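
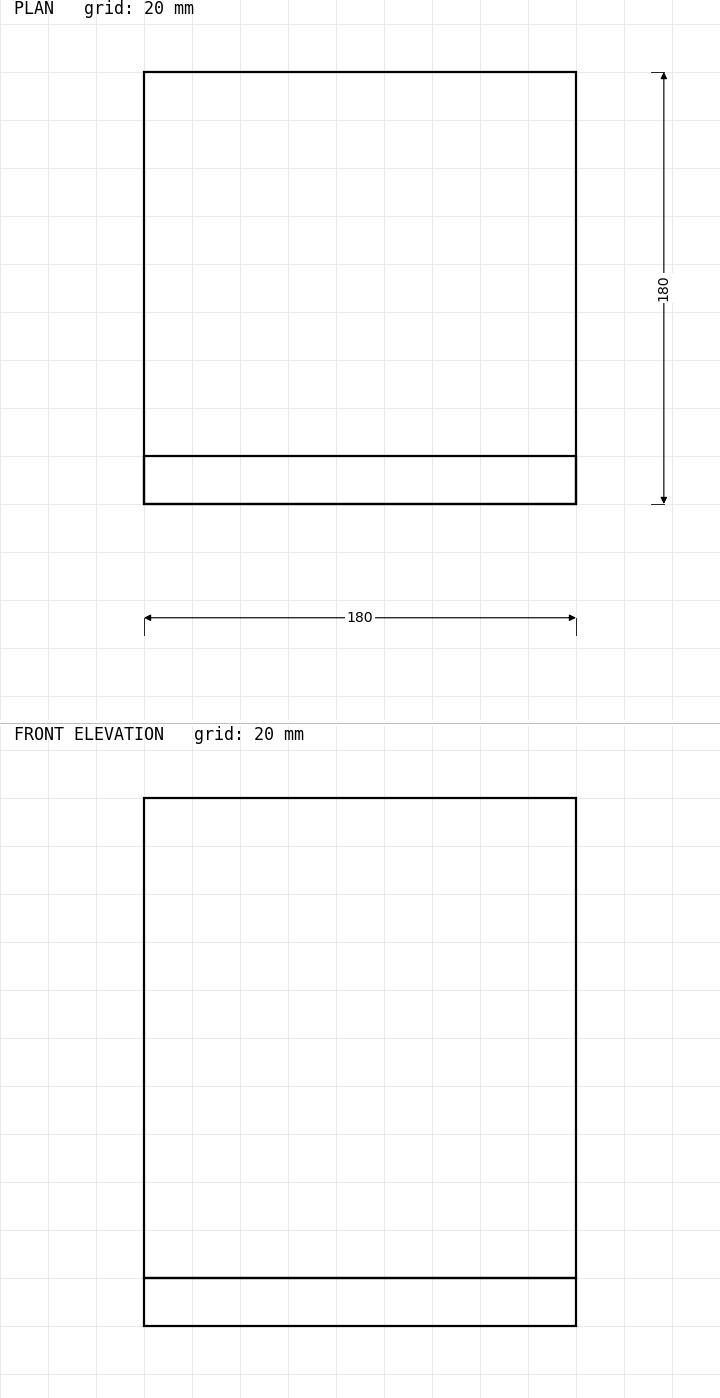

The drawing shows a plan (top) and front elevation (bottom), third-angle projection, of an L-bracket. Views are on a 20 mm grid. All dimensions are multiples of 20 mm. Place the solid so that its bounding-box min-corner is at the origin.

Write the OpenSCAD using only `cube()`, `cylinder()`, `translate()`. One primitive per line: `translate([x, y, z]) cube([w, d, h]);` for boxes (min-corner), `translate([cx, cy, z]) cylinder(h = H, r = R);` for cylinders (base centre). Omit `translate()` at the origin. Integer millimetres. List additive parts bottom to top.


cube([180, 180, 20]);
translate([0, 0, 20]) cube([180, 20, 200]);


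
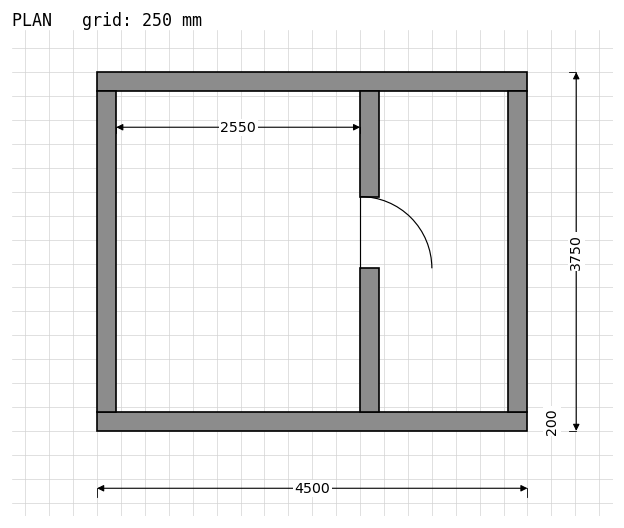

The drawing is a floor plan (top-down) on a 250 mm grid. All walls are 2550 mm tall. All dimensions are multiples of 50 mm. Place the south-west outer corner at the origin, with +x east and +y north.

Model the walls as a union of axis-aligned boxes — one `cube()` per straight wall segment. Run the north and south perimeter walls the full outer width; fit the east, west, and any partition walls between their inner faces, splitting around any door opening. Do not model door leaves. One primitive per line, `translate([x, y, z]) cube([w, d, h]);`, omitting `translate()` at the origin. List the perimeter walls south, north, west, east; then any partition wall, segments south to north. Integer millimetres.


cube([4500, 200, 2550]);
translate([0, 3550, 0]) cube([4500, 200, 2550]);
translate([0, 200, 0]) cube([200, 3350, 2550]);
translate([4300, 200, 0]) cube([200, 3350, 2550]);
translate([2750, 200, 0]) cube([200, 1500, 2550]);
translate([2750, 2450, 0]) cube([200, 1100, 2550]);


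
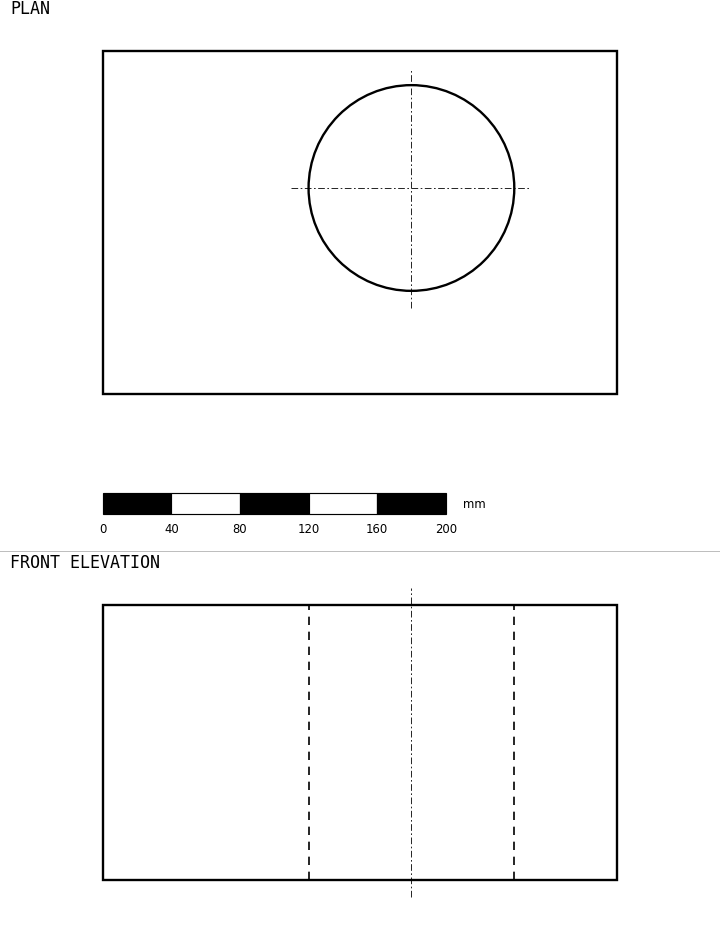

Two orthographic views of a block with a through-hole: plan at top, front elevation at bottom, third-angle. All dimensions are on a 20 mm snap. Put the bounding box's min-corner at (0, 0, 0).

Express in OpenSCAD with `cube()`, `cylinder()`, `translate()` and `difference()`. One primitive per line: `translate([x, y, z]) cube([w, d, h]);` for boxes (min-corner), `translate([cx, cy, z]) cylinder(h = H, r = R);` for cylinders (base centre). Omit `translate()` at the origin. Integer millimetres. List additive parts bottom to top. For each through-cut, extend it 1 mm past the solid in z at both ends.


difference() {
  cube([300, 200, 160]);
  translate([180, 120, -1]) cylinder(h = 162, r = 60);
}


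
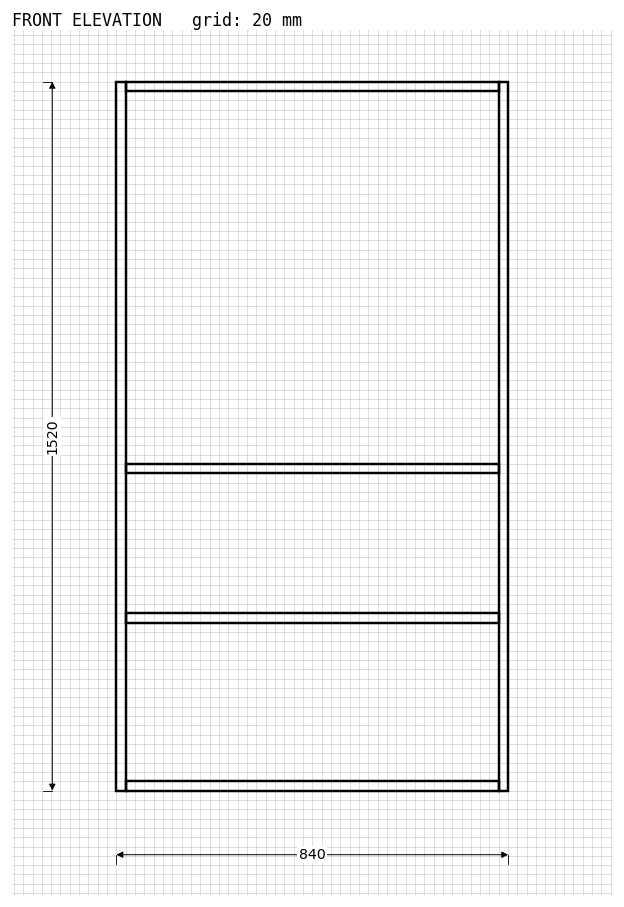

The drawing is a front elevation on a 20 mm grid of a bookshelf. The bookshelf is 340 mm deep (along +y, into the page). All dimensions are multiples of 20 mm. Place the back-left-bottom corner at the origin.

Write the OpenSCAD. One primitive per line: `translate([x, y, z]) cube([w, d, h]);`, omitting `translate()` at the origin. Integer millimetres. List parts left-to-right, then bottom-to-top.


cube([20, 340, 1520]);
translate([20, 0, 0]) cube([800, 340, 20]);
translate([20, 0, 360]) cube([800, 340, 20]);
translate([20, 0, 680]) cube([800, 340, 20]);
translate([20, 0, 1500]) cube([800, 340, 20]);
translate([820, 0, 0]) cube([20, 340, 1520]);


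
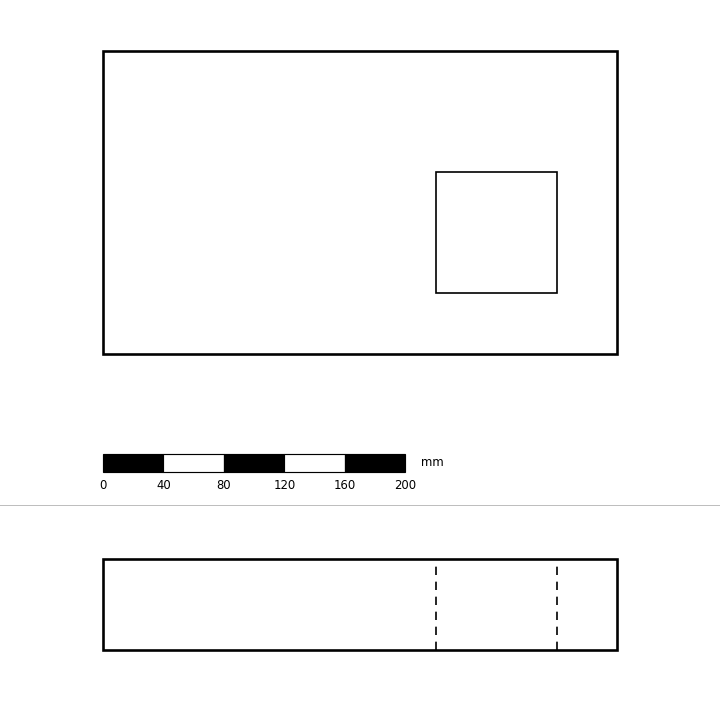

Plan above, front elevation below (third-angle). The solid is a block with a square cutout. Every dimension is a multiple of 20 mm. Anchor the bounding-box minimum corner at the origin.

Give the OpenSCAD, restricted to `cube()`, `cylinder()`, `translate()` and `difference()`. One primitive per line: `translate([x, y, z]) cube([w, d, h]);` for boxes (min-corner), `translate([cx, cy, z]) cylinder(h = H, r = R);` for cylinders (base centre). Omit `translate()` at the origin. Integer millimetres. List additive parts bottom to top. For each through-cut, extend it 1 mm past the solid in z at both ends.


difference() {
  cube([340, 200, 60]);
  translate([220, 40, -1]) cube([80, 80, 62]);
}


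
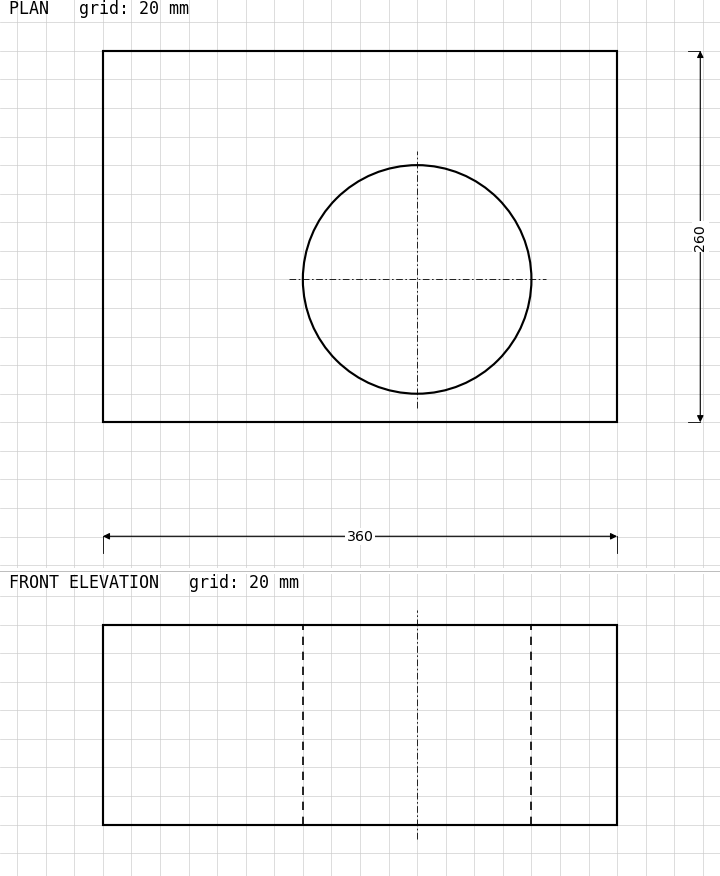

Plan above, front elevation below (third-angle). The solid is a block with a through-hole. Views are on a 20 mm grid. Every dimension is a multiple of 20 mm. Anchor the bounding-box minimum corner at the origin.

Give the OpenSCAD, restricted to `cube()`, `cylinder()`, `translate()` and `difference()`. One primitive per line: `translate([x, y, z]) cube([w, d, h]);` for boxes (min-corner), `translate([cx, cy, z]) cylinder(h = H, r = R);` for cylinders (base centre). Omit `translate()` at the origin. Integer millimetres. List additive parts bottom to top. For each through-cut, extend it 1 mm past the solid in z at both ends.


difference() {
  cube([360, 260, 140]);
  translate([220, 100, -1]) cylinder(h = 142, r = 80);
}


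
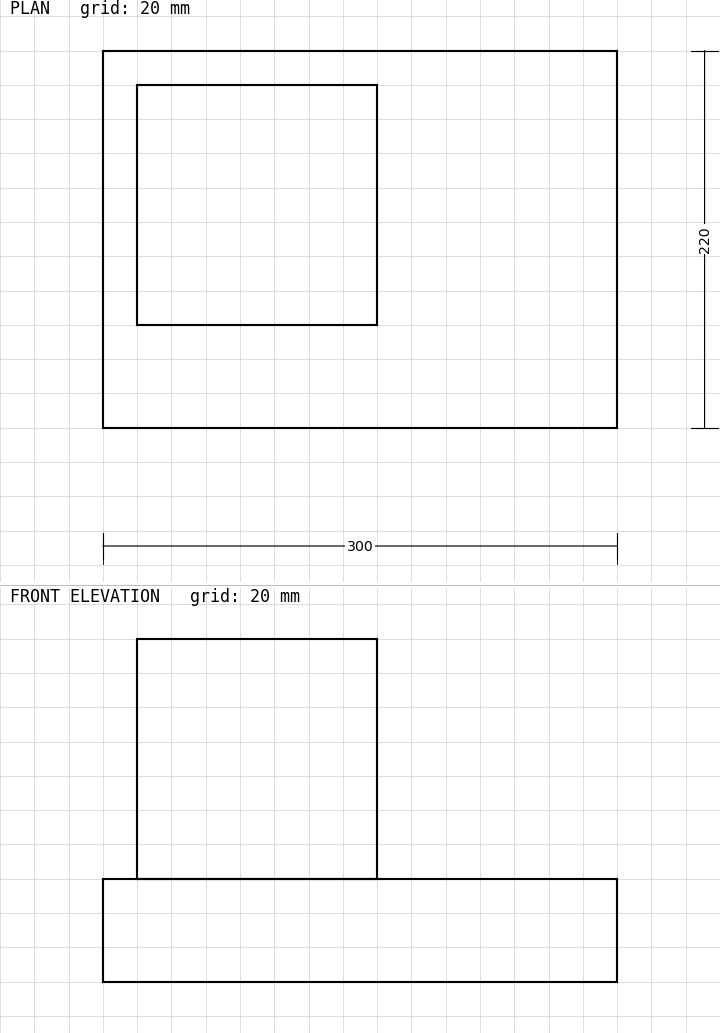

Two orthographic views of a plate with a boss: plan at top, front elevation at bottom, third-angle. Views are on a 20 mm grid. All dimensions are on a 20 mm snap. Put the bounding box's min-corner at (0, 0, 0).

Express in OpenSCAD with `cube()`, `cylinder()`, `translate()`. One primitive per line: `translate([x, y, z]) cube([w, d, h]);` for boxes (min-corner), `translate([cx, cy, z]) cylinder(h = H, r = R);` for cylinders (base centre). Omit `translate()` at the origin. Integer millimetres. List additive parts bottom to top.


cube([300, 220, 60]);
translate([20, 60, 60]) cube([140, 140, 140]);


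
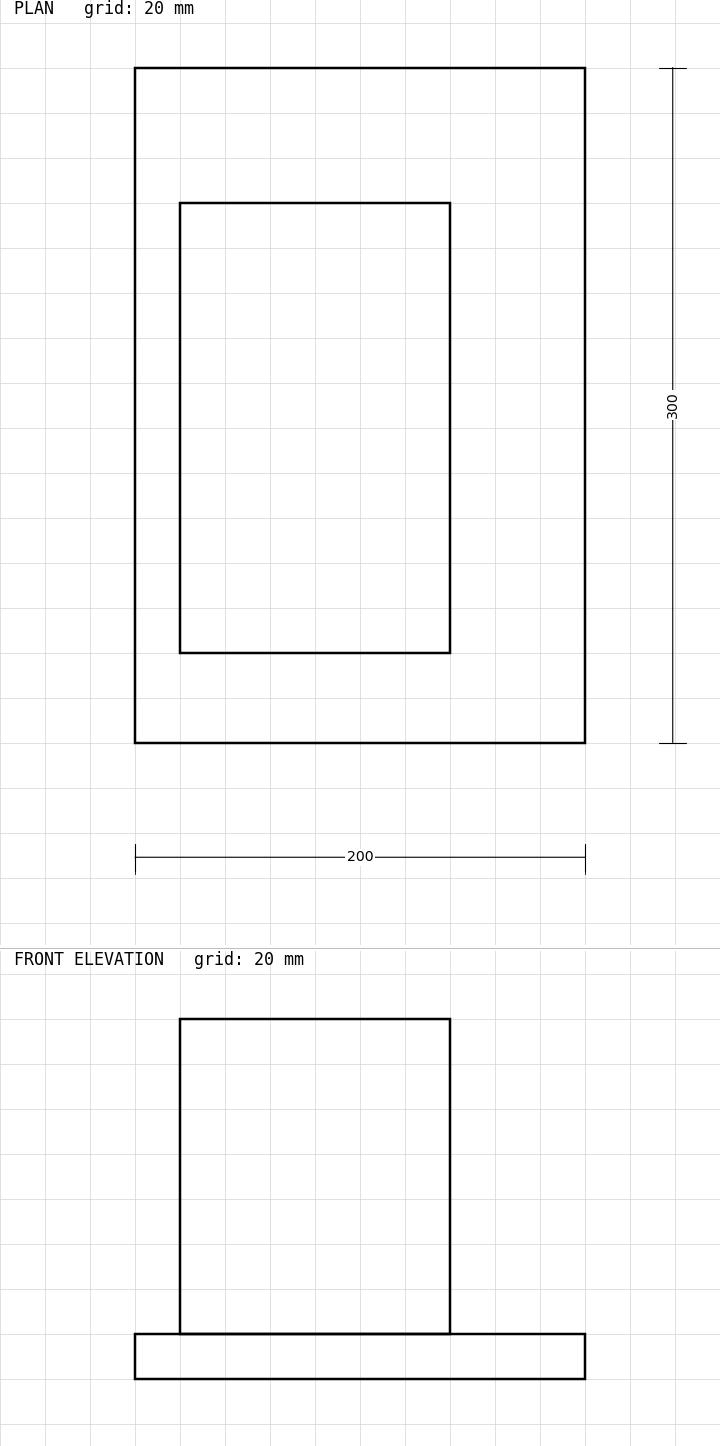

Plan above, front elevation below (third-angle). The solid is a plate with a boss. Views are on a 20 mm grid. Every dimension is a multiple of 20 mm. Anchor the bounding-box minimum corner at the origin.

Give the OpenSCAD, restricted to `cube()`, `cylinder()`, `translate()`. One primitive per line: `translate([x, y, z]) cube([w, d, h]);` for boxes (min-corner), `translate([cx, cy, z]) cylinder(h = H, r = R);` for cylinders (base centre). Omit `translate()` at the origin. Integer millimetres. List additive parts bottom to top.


cube([200, 300, 20]);
translate([20, 40, 20]) cube([120, 200, 140]);


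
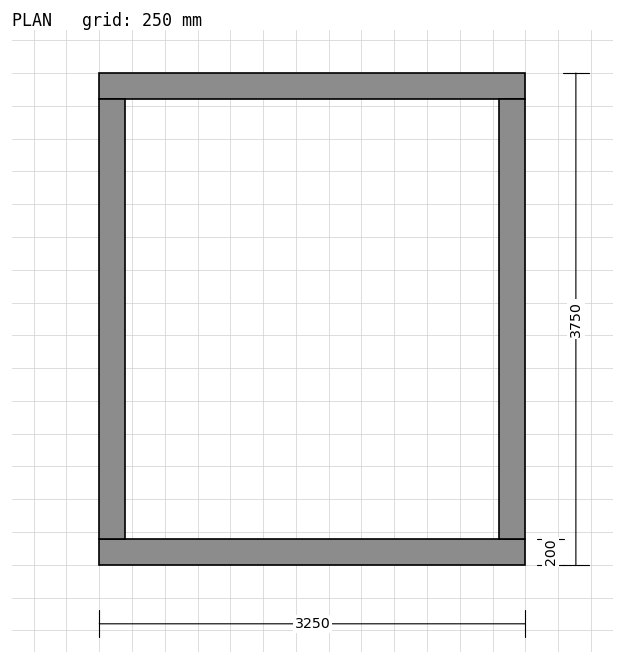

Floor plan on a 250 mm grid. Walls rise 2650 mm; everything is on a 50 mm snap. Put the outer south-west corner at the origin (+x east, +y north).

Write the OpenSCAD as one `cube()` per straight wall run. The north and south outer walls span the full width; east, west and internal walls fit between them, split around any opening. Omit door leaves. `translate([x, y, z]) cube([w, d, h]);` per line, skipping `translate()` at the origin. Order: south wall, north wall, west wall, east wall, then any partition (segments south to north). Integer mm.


cube([3250, 200, 2650]);
translate([0, 3550, 0]) cube([3250, 200, 2650]);
translate([0, 200, 0]) cube([200, 3350, 2650]);
translate([3050, 200, 0]) cube([200, 3350, 2650]);


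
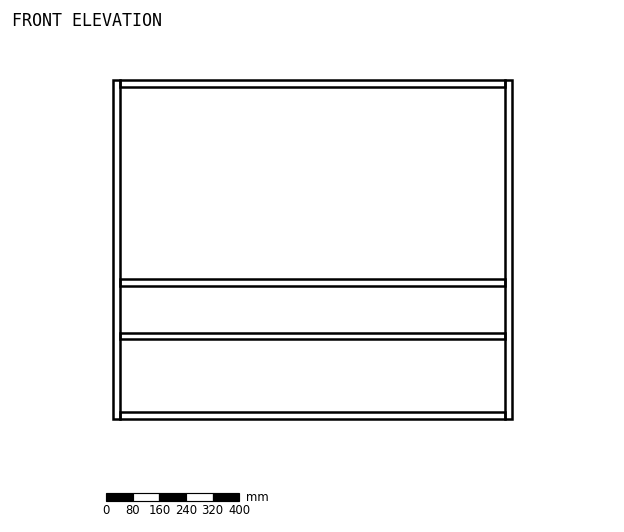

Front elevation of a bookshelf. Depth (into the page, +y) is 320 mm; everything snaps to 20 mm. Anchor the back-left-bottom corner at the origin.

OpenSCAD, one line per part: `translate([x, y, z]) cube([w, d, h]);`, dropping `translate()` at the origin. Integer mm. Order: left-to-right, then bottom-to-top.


cube([20, 320, 1020]);
translate([20, 0, 0]) cube([1160, 320, 20]);
translate([20, 0, 240]) cube([1160, 320, 20]);
translate([20, 0, 400]) cube([1160, 320, 20]);
translate([20, 0, 1000]) cube([1160, 320, 20]);
translate([1180, 0, 0]) cube([20, 320, 1020]);


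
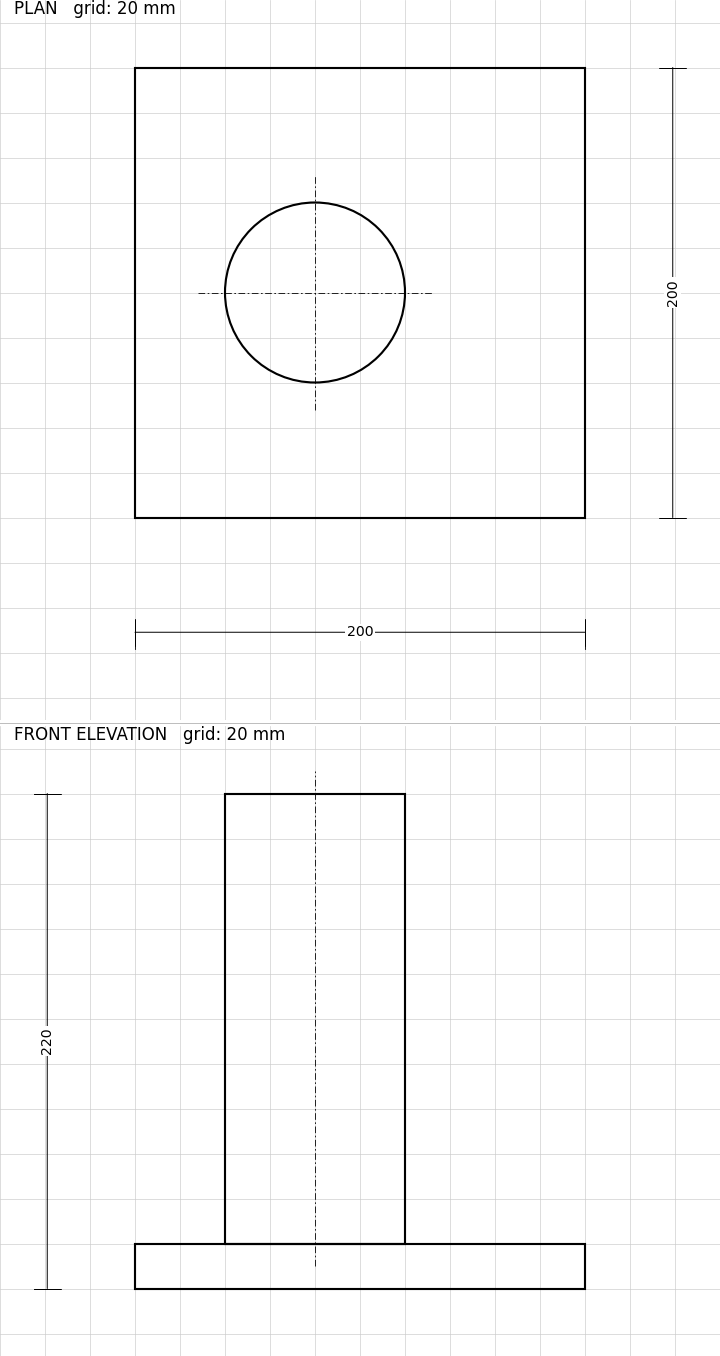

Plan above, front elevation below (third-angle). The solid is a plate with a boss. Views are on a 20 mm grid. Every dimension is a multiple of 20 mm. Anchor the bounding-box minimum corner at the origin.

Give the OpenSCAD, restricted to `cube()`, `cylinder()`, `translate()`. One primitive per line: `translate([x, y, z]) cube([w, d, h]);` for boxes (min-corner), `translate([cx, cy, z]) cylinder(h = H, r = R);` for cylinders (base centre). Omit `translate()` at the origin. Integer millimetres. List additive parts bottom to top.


cube([200, 200, 20]);
translate([80, 100, 20]) cylinder(h = 200, r = 40);


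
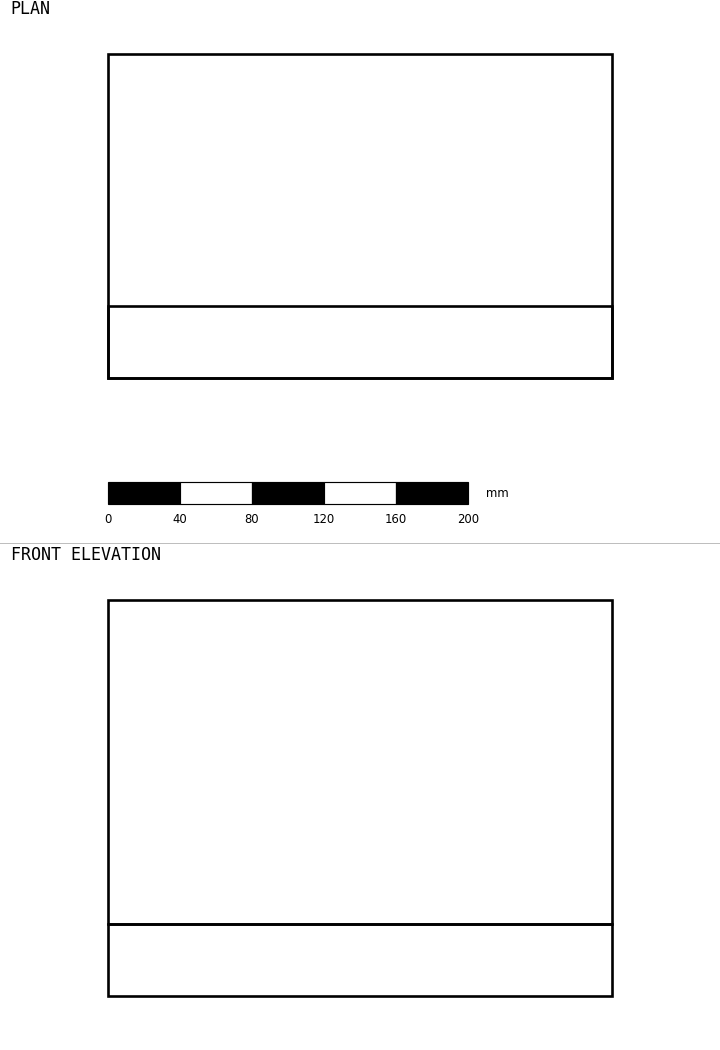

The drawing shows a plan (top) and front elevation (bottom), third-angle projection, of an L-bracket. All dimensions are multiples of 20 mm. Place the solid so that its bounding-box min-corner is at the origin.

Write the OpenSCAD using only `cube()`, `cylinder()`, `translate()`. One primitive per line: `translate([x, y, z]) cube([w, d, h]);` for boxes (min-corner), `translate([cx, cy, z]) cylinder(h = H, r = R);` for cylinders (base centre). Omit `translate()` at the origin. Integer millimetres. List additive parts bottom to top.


cube([280, 180, 40]);
translate([0, 0, 40]) cube([280, 40, 180]);


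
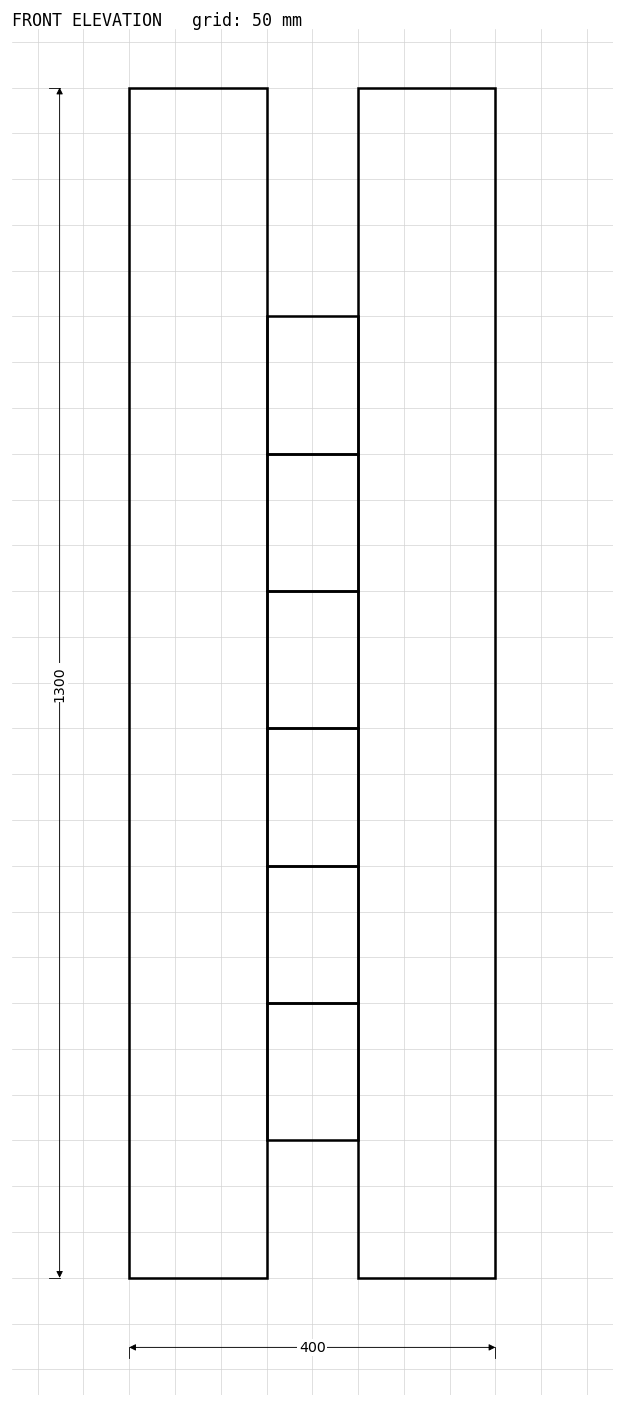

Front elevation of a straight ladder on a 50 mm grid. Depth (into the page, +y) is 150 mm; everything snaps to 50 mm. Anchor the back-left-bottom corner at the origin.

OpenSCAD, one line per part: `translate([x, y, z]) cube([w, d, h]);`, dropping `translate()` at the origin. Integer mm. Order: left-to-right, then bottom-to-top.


cube([150, 150, 1300]);
translate([150, 0, 150]) cube([100, 150, 150]);
translate([150, 0, 300]) cube([100, 150, 150]);
translate([150, 0, 450]) cube([100, 150, 150]);
translate([150, 0, 600]) cube([100, 150, 150]);
translate([150, 0, 750]) cube([100, 150, 150]);
translate([150, 0, 900]) cube([100, 150, 150]);
translate([250, 0, 0]) cube([150, 150, 1300]);


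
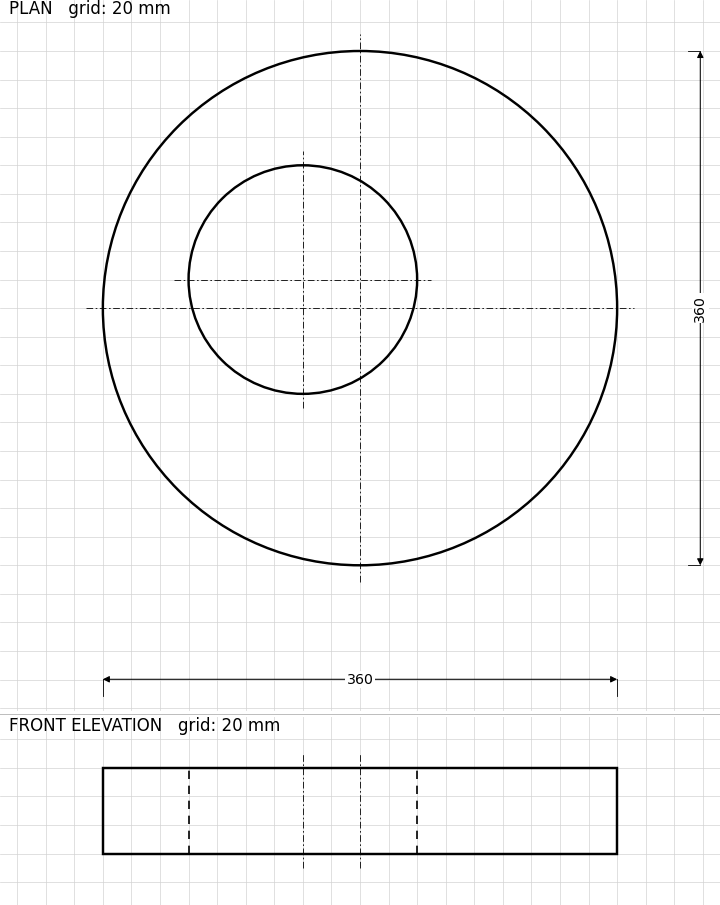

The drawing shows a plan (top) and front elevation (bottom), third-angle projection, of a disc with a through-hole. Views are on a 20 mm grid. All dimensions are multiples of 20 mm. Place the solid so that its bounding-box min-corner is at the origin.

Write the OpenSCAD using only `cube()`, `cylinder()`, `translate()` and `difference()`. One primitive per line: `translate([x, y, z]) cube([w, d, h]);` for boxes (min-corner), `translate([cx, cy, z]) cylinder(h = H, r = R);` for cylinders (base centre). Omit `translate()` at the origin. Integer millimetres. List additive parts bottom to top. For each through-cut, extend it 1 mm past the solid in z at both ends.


difference() {
  translate([180, 180, 0]) cylinder(h = 60, r = 180);
  translate([140, 200, -1]) cylinder(h = 62, r = 80);
}


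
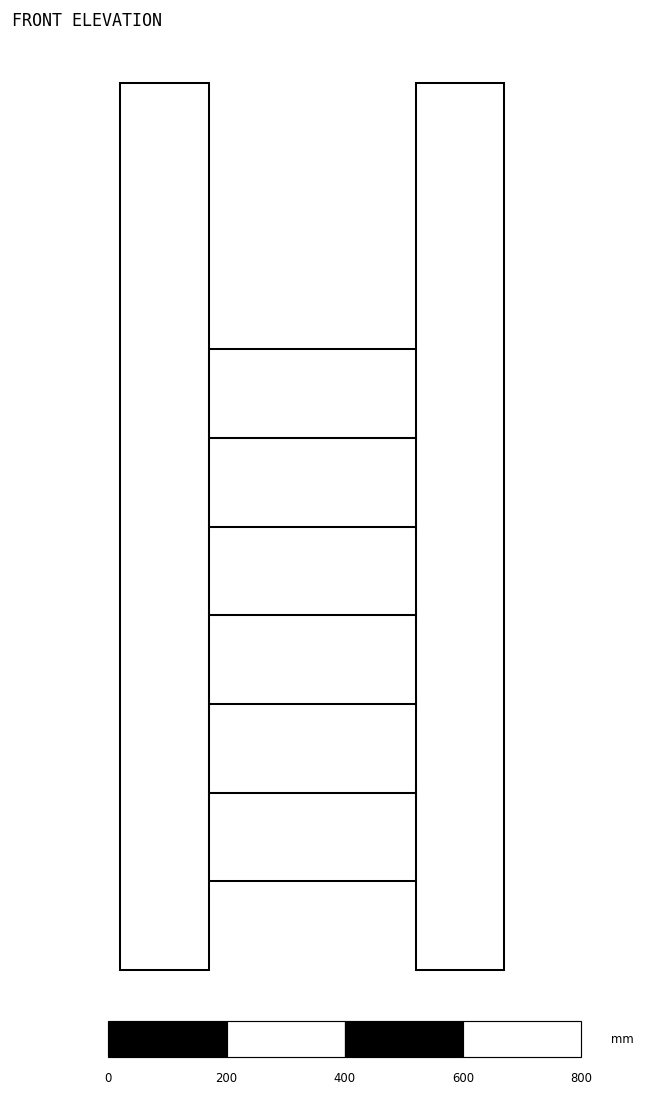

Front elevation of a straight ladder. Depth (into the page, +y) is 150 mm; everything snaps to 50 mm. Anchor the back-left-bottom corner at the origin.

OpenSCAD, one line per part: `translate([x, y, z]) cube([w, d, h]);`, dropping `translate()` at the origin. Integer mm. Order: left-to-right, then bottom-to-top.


cube([150, 150, 1500]);
translate([150, 0, 150]) cube([350, 150, 150]);
translate([150, 0, 300]) cube([350, 150, 150]);
translate([150, 0, 450]) cube([350, 150, 150]);
translate([150, 0, 600]) cube([350, 150, 150]);
translate([150, 0, 750]) cube([350, 150, 150]);
translate([150, 0, 900]) cube([350, 150, 150]);
translate([500, 0, 0]) cube([150, 150, 1500]);


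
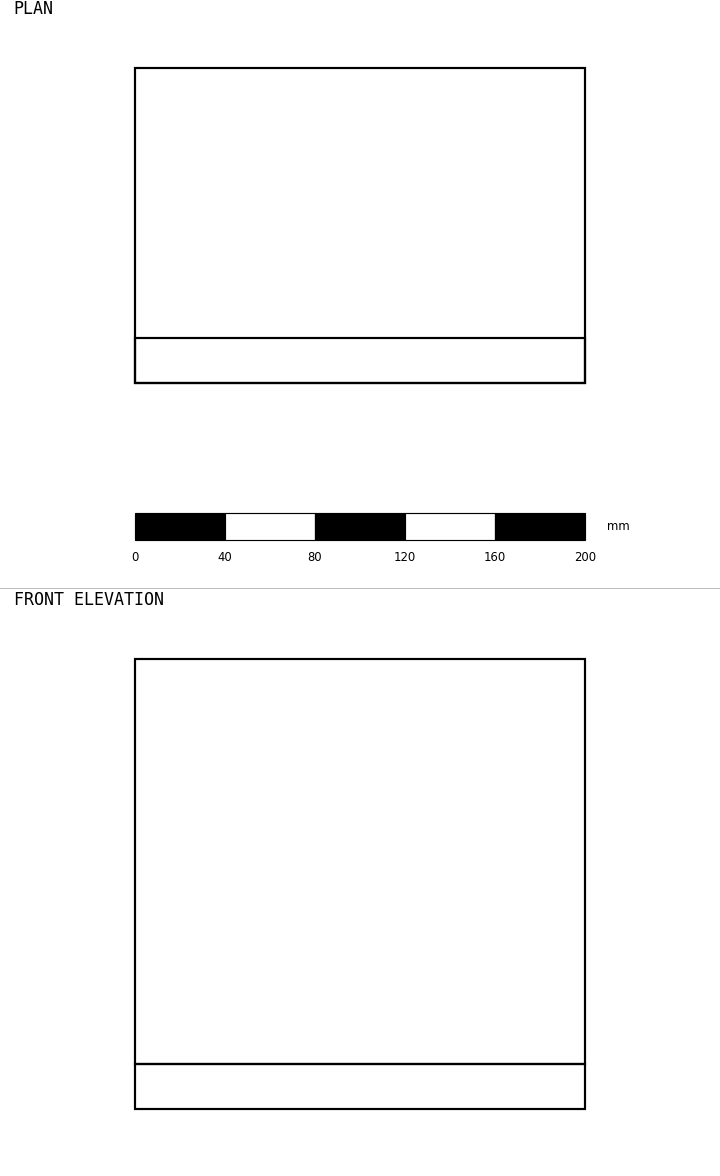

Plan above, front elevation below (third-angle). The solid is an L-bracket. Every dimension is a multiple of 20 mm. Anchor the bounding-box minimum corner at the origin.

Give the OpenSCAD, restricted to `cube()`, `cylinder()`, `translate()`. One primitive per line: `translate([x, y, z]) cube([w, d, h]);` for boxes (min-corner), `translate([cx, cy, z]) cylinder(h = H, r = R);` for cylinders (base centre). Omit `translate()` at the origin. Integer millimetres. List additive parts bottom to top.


cube([200, 140, 20]);
translate([0, 0, 20]) cube([200, 20, 180]);


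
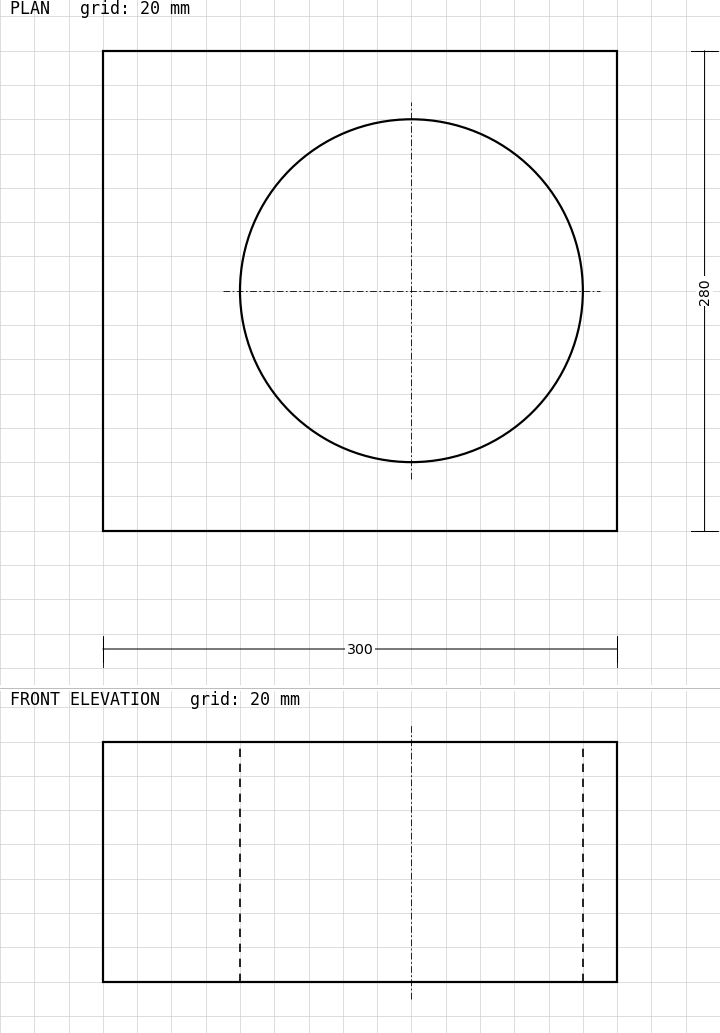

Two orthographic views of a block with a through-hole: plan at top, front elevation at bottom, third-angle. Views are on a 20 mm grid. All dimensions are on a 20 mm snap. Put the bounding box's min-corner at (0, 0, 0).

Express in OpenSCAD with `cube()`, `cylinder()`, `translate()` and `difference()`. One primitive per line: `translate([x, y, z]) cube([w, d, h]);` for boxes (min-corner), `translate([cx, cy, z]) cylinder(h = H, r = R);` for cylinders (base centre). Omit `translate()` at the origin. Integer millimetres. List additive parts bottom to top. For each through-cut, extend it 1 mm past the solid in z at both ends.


difference() {
  cube([300, 280, 140]);
  translate([180, 140, -1]) cylinder(h = 142, r = 100);
}


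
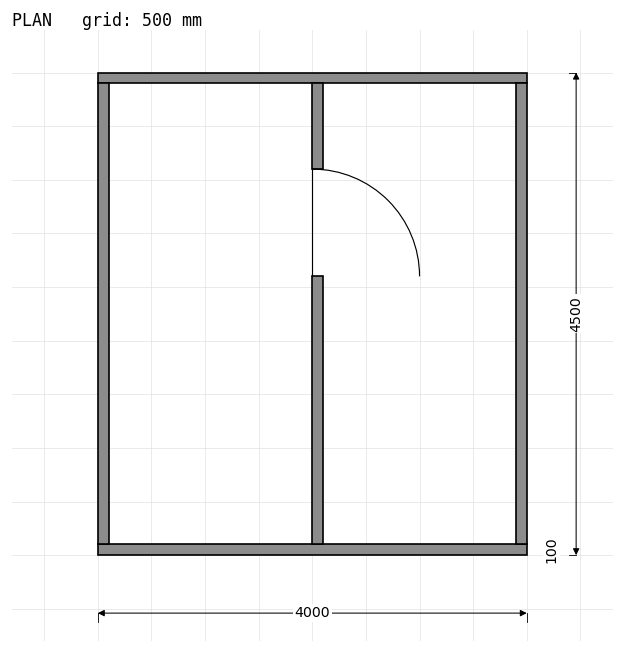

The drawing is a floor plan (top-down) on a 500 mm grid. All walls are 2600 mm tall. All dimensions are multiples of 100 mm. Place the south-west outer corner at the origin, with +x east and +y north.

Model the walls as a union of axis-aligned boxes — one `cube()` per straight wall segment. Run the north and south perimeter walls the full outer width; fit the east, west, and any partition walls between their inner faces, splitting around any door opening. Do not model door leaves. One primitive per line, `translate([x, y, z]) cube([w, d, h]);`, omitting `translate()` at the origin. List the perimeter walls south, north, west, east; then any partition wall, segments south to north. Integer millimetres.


cube([4000, 100, 2600]);
translate([0, 4400, 0]) cube([4000, 100, 2600]);
translate([0, 100, 0]) cube([100, 4300, 2600]);
translate([3900, 100, 0]) cube([100, 4300, 2600]);
translate([2000, 100, 0]) cube([100, 2500, 2600]);
translate([2000, 3600, 0]) cube([100, 800, 2600]);


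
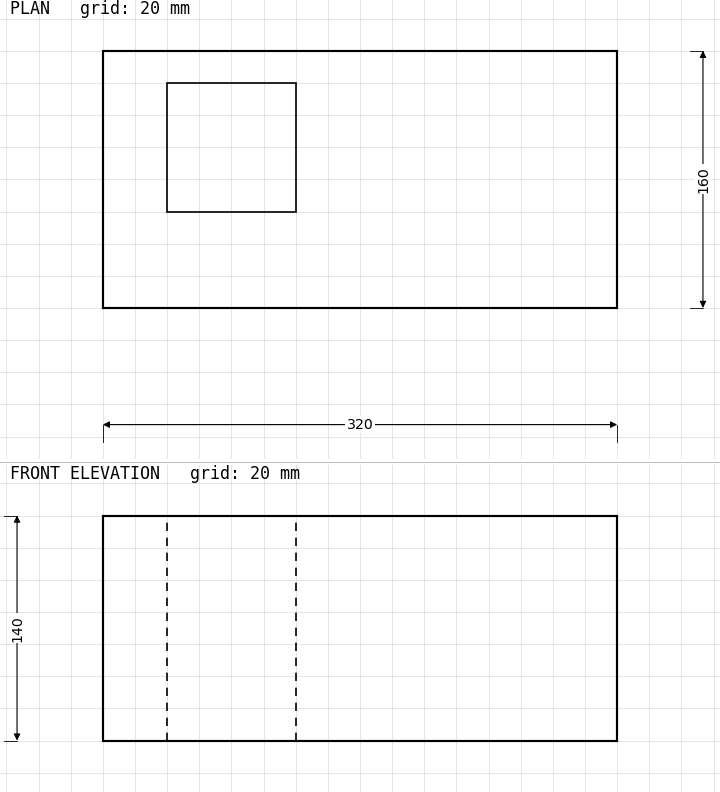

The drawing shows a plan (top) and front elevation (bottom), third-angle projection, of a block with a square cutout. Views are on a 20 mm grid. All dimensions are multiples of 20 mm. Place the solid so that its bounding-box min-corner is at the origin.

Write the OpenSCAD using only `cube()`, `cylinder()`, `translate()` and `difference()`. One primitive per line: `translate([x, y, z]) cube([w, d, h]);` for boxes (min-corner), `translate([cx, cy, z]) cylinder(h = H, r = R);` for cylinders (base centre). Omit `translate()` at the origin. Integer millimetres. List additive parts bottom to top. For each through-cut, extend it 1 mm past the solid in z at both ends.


difference() {
  cube([320, 160, 140]);
  translate([40, 60, -1]) cube([80, 80, 142]);
}


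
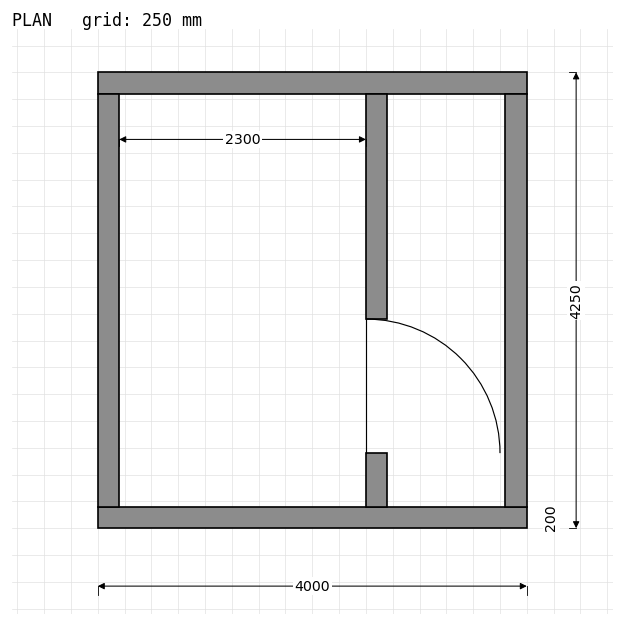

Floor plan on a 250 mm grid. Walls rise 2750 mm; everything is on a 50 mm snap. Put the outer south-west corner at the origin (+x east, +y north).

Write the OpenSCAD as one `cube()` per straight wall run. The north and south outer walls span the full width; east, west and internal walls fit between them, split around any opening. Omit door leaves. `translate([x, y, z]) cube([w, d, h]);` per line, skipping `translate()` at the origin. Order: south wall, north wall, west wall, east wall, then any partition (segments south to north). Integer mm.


cube([4000, 200, 2750]);
translate([0, 4050, 0]) cube([4000, 200, 2750]);
translate([0, 200, 0]) cube([200, 3850, 2750]);
translate([3800, 200, 0]) cube([200, 3850, 2750]);
translate([2500, 200, 0]) cube([200, 500, 2750]);
translate([2500, 1950, 0]) cube([200, 2100, 2750]);


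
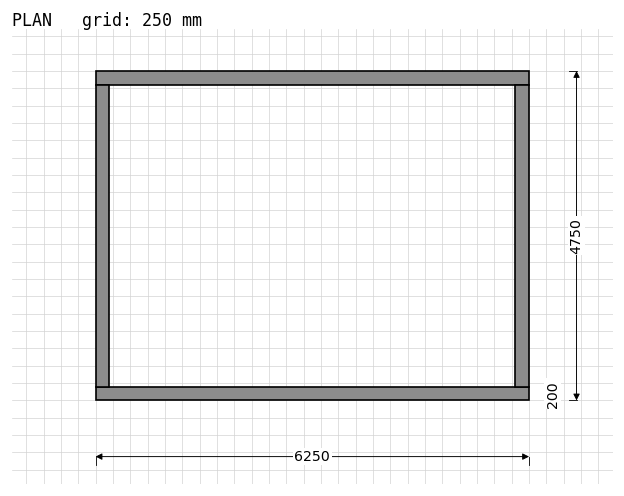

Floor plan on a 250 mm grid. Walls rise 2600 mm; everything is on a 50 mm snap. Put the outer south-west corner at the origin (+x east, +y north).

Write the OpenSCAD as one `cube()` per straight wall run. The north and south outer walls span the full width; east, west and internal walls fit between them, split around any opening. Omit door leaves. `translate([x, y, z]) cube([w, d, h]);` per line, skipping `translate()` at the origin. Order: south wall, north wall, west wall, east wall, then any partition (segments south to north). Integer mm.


cube([6250, 200, 2600]);
translate([0, 4550, 0]) cube([6250, 200, 2600]);
translate([0, 200, 0]) cube([200, 4350, 2600]);
translate([6050, 200, 0]) cube([200, 4350, 2600]);


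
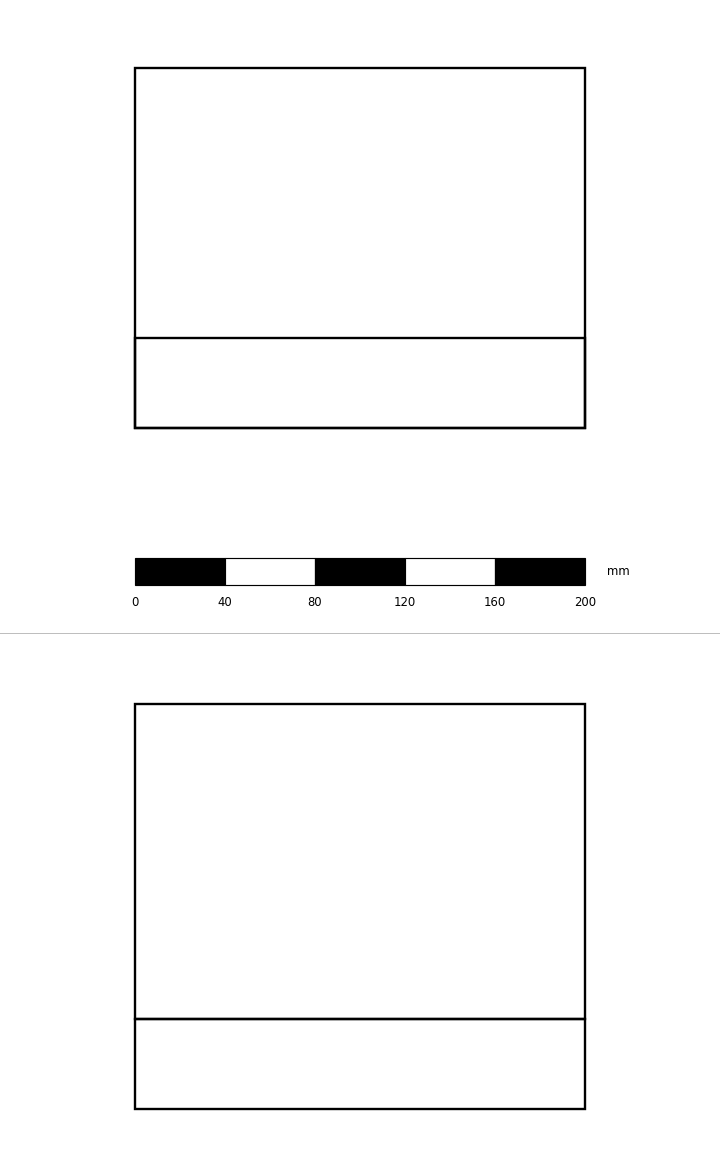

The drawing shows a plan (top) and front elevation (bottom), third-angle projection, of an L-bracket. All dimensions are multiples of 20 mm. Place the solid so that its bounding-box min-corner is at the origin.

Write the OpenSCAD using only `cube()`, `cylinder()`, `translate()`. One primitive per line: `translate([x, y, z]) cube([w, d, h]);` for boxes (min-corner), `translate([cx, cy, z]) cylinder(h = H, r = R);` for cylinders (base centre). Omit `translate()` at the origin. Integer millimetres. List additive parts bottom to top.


cube([200, 160, 40]);
translate([0, 0, 40]) cube([200, 40, 140]);


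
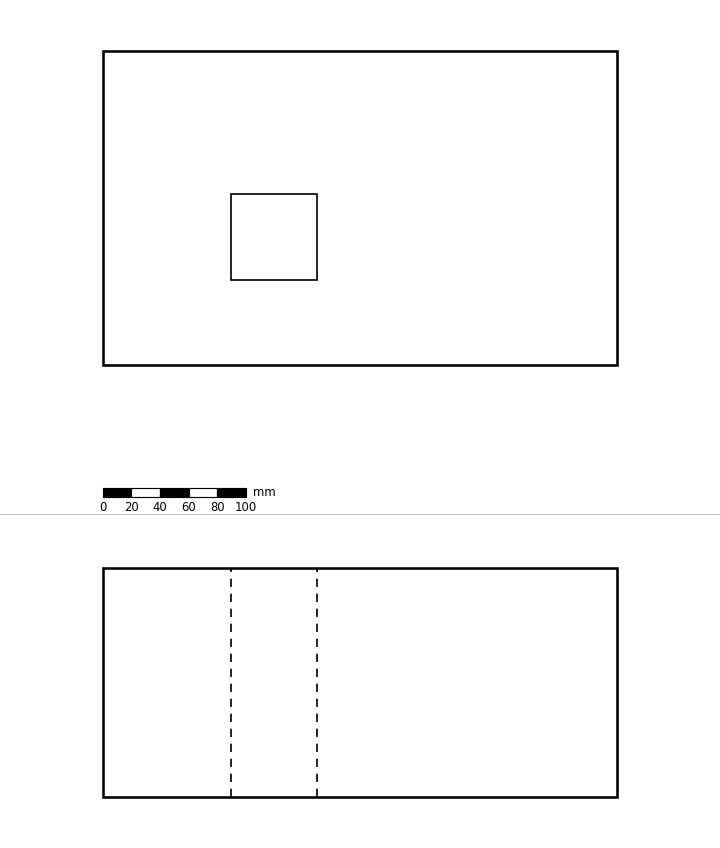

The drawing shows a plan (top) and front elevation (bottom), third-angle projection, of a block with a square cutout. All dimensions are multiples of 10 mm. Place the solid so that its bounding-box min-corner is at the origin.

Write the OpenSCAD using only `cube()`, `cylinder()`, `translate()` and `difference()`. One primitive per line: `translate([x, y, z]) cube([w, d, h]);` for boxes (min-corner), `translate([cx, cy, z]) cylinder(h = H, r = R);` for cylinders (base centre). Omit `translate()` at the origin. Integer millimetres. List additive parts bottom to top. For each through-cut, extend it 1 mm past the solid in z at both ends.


difference() {
  cube([360, 220, 160]);
  translate([90, 60, -1]) cube([60, 60, 162]);
}


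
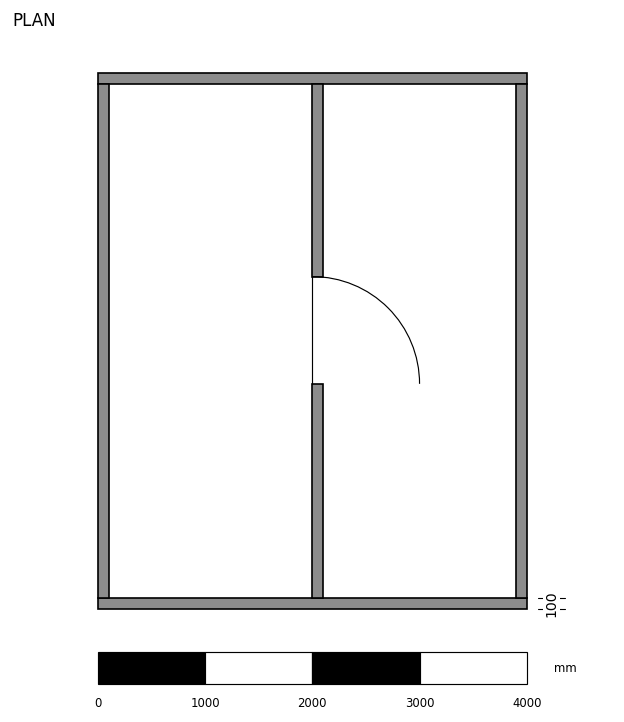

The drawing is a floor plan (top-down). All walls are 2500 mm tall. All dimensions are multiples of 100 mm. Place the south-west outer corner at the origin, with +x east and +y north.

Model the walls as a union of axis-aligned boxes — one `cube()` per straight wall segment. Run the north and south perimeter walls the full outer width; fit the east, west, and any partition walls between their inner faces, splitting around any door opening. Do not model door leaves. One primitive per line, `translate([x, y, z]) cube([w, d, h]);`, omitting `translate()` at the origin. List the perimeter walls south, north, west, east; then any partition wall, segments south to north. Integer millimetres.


cube([4000, 100, 2500]);
translate([0, 4900, 0]) cube([4000, 100, 2500]);
translate([0, 100, 0]) cube([100, 4800, 2500]);
translate([3900, 100, 0]) cube([100, 4800, 2500]);
translate([2000, 100, 0]) cube([100, 2000, 2500]);
translate([2000, 3100, 0]) cube([100, 1800, 2500]);


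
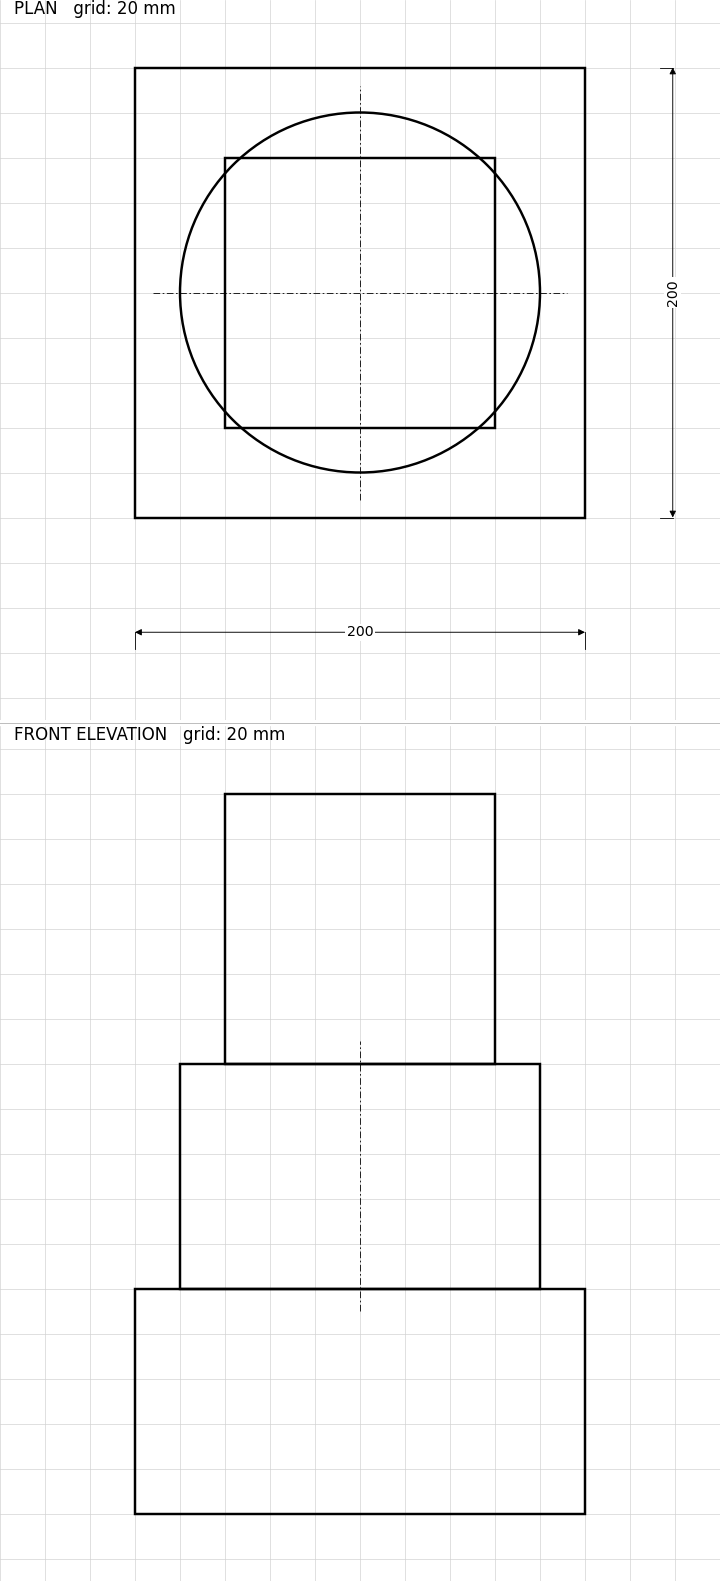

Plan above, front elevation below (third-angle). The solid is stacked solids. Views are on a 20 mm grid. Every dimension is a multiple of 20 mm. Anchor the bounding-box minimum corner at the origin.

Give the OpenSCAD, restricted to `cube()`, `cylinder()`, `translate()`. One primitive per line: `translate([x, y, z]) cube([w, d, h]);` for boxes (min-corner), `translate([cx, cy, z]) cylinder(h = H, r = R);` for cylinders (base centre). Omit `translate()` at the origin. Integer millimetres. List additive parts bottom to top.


cube([200, 200, 100]);
translate([100, 100, 100]) cylinder(h = 100, r = 80);
translate([40, 40, 200]) cube([120, 120, 120]);


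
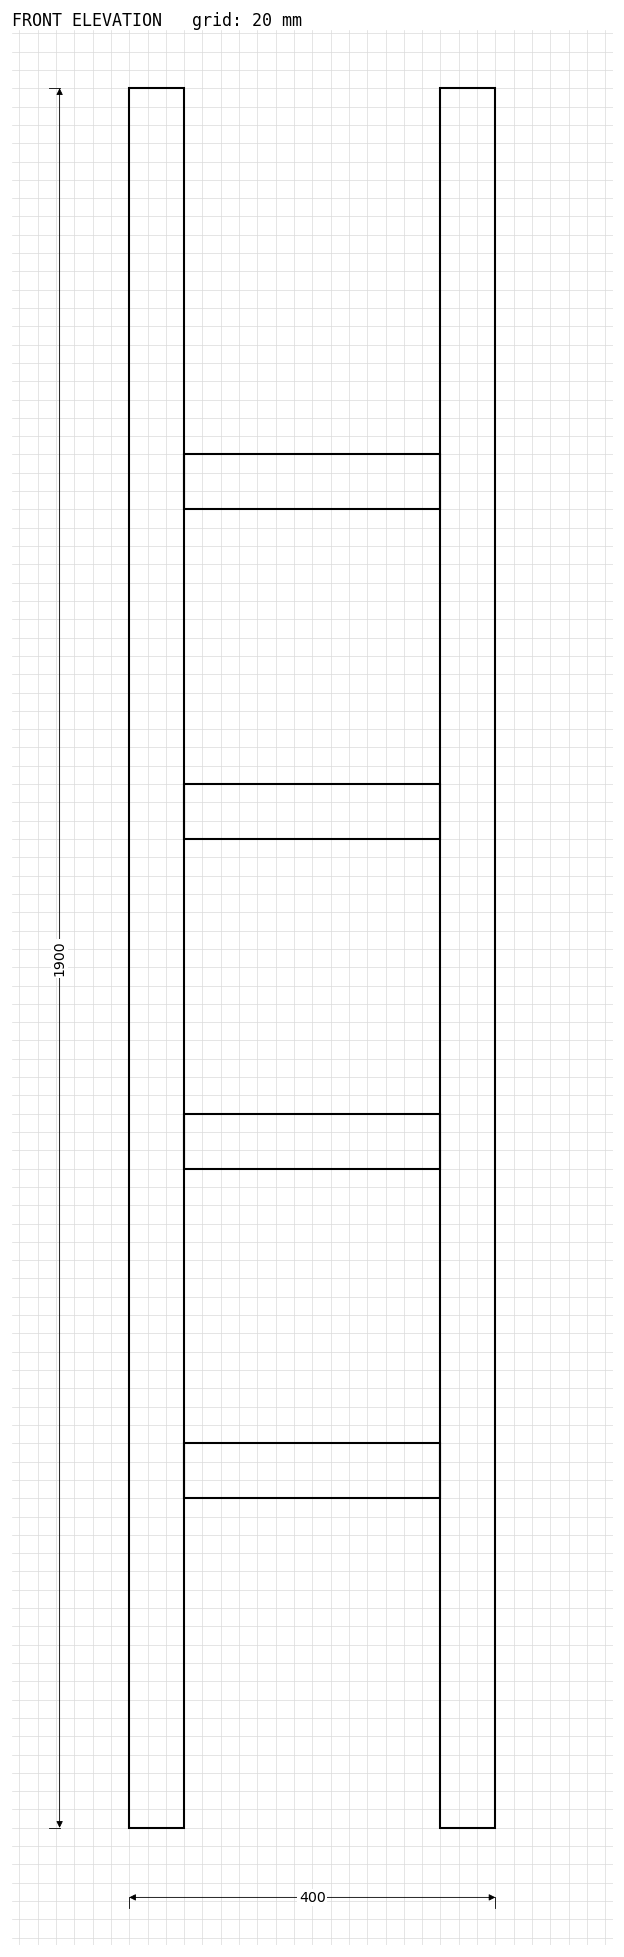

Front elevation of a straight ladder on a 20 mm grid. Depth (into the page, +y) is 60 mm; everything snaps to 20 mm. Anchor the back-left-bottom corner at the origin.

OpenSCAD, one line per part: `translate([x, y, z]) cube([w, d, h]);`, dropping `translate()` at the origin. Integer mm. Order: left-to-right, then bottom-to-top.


cube([60, 60, 1900]);
translate([60, 0, 360]) cube([280, 60, 60]);
translate([60, 0, 720]) cube([280, 60, 60]);
translate([60, 0, 1080]) cube([280, 60, 60]);
translate([60, 0, 1440]) cube([280, 60, 60]);
translate([340, 0, 0]) cube([60, 60, 1900]);


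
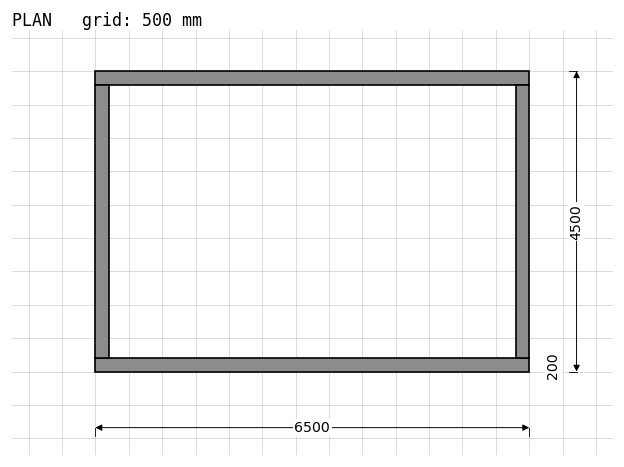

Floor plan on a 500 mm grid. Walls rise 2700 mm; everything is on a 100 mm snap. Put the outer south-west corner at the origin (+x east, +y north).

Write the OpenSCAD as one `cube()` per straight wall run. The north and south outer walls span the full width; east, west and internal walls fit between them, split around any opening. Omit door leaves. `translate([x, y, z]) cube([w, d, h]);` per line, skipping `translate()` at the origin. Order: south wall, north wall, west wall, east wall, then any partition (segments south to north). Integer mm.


cube([6500, 200, 2700]);
translate([0, 4300, 0]) cube([6500, 200, 2700]);
translate([0, 200, 0]) cube([200, 4100, 2700]);
translate([6300, 200, 0]) cube([200, 4100, 2700]);


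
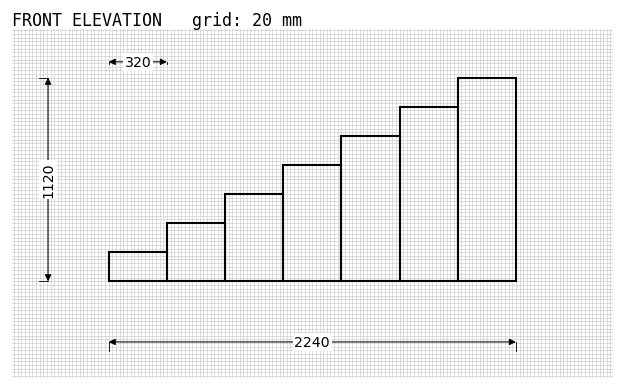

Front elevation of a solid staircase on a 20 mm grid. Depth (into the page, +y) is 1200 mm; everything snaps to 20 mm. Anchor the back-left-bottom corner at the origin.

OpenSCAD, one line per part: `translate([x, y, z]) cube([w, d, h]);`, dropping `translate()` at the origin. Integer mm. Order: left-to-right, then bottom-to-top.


cube([320, 1200, 160]);
translate([320, 0, 0]) cube([320, 1200, 320]);
translate([640, 0, 0]) cube([320, 1200, 480]);
translate([960, 0, 0]) cube([320, 1200, 640]);
translate([1280, 0, 0]) cube([320, 1200, 800]);
translate([1600, 0, 0]) cube([320, 1200, 960]);
translate([1920, 0, 0]) cube([320, 1200, 1120]);


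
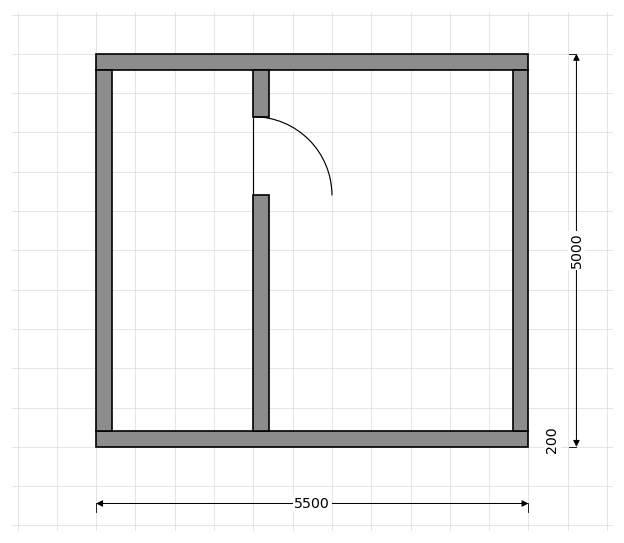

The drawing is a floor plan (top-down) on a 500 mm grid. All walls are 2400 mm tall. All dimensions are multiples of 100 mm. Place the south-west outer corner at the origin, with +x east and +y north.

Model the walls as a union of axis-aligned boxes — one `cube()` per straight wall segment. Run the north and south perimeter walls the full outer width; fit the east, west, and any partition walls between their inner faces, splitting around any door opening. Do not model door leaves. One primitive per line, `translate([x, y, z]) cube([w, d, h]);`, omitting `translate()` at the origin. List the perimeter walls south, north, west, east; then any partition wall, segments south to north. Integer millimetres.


cube([5500, 200, 2400]);
translate([0, 4800, 0]) cube([5500, 200, 2400]);
translate([0, 200, 0]) cube([200, 4600, 2400]);
translate([5300, 200, 0]) cube([200, 4600, 2400]);
translate([2000, 200, 0]) cube([200, 3000, 2400]);
translate([2000, 4200, 0]) cube([200, 600, 2400]);


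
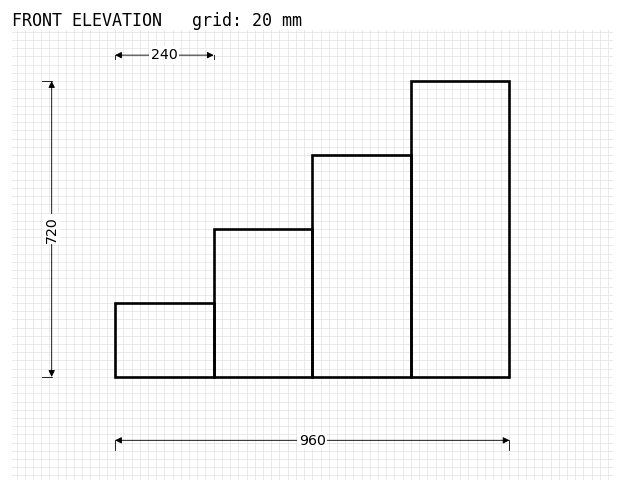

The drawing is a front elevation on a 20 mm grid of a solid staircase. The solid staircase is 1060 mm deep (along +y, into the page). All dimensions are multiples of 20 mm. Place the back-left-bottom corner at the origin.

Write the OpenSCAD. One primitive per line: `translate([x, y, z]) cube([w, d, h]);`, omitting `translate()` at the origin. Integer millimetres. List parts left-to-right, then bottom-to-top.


cube([240, 1060, 180]);
translate([240, 0, 0]) cube([240, 1060, 360]);
translate([480, 0, 0]) cube([240, 1060, 540]);
translate([720, 0, 0]) cube([240, 1060, 720]);


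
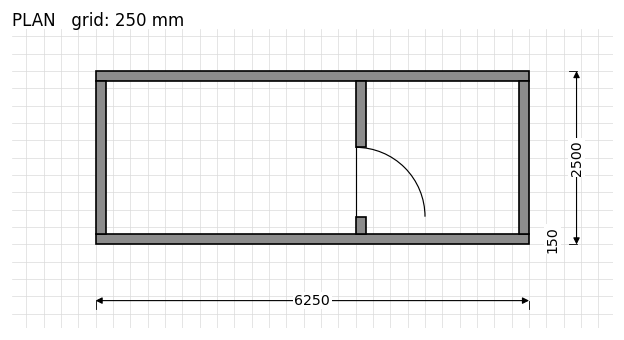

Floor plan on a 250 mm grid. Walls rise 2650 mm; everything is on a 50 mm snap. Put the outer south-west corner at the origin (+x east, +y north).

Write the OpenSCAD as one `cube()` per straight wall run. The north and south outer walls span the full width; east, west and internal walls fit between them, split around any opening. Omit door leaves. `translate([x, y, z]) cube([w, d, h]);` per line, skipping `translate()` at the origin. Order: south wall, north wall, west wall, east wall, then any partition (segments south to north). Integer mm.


cube([6250, 150, 2650]);
translate([0, 2350, 0]) cube([6250, 150, 2650]);
translate([0, 150, 0]) cube([150, 2200, 2650]);
translate([6100, 150, 0]) cube([150, 2200, 2650]);
translate([3750, 150, 0]) cube([150, 250, 2650]);
translate([3750, 1400, 0]) cube([150, 950, 2650]);


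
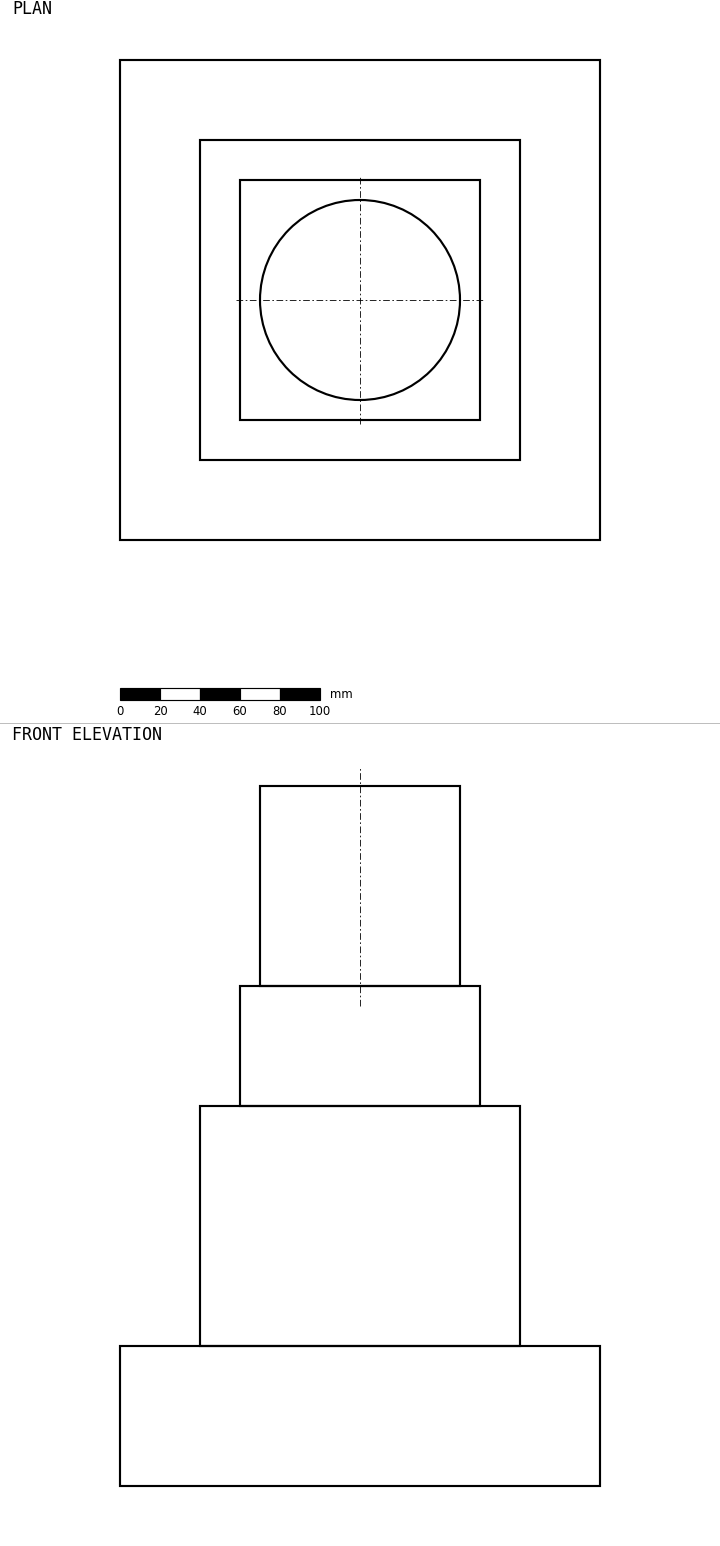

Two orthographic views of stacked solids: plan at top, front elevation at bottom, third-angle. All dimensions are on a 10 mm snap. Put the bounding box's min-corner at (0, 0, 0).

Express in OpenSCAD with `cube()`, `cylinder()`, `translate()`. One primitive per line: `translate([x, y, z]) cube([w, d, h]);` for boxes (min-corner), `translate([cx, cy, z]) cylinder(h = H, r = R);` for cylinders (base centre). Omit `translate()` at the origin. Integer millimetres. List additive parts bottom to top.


cube([240, 240, 70]);
translate([40, 40, 70]) cube([160, 160, 120]);
translate([60, 60, 190]) cube([120, 120, 60]);
translate([120, 120, 250]) cylinder(h = 100, r = 50);


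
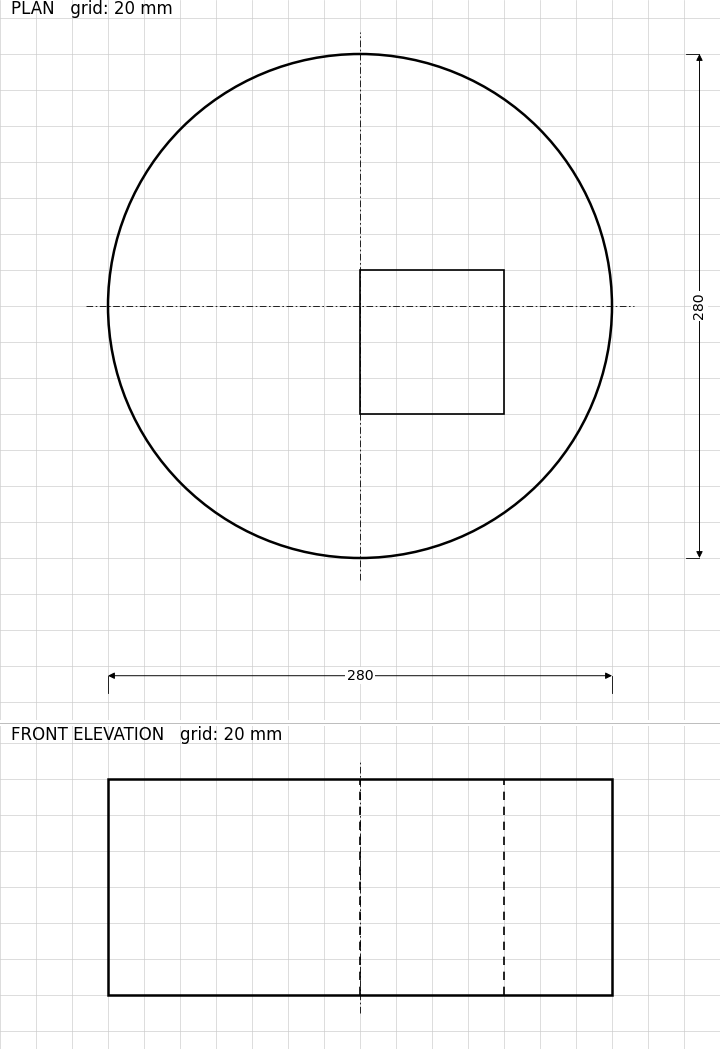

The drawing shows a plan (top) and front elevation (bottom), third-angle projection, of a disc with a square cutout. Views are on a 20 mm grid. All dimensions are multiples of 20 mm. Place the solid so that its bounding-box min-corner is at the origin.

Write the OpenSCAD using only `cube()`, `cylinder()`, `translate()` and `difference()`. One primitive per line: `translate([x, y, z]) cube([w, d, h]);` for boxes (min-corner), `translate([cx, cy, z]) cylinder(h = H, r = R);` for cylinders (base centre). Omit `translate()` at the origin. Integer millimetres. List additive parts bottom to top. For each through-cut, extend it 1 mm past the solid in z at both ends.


difference() {
  translate([140, 140, 0]) cylinder(h = 120, r = 140);
  translate([140, 80, -1]) cube([80, 80, 122]);
}


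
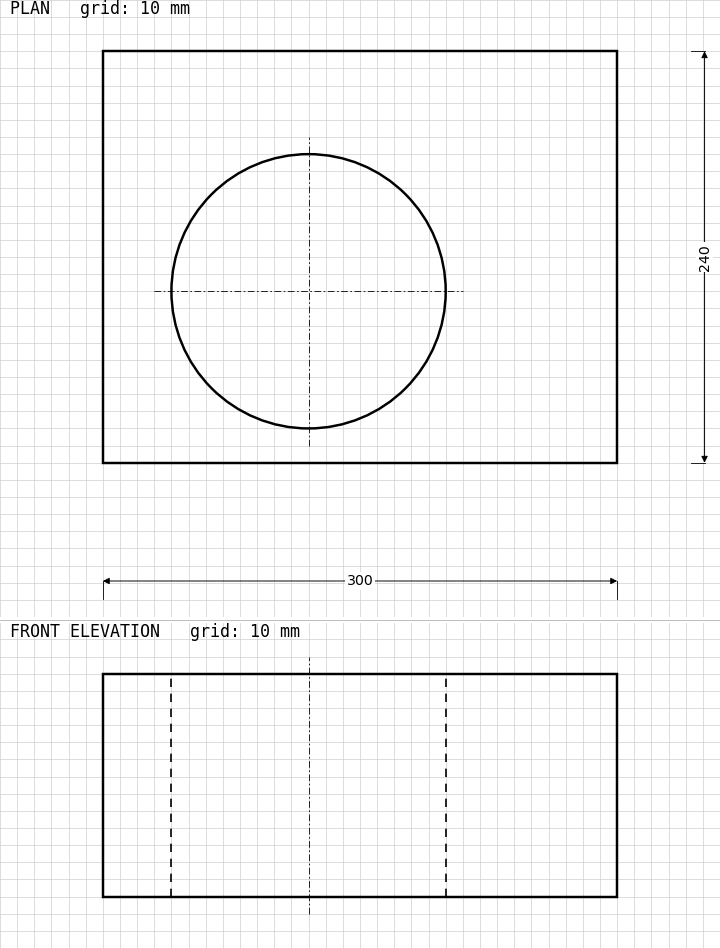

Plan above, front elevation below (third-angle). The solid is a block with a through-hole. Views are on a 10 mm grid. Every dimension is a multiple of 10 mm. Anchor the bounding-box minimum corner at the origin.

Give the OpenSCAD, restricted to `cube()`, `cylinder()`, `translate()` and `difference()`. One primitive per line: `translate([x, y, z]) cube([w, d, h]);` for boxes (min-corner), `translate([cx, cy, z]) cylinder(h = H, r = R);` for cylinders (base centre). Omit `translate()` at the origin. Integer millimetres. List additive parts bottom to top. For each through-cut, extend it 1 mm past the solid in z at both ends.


difference() {
  cube([300, 240, 130]);
  translate([120, 100, -1]) cylinder(h = 132, r = 80);
}


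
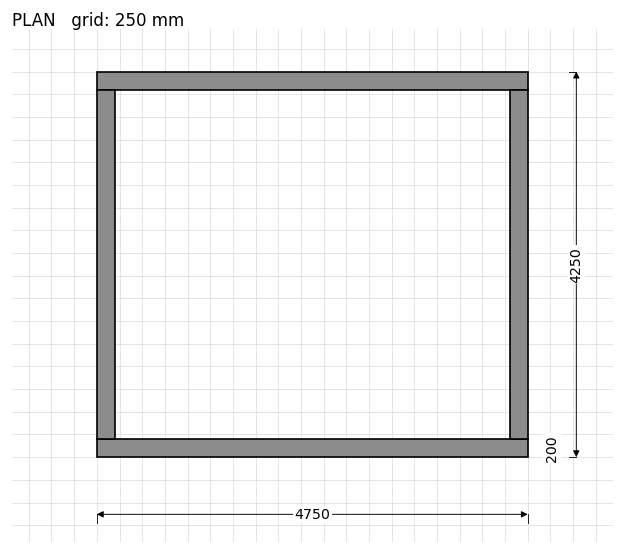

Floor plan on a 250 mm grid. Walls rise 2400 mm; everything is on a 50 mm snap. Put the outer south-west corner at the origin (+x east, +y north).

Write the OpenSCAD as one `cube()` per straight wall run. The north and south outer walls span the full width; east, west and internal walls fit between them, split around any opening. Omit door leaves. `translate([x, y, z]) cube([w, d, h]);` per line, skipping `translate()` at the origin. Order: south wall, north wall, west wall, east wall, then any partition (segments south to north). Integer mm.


cube([4750, 200, 2400]);
translate([0, 4050, 0]) cube([4750, 200, 2400]);
translate([0, 200, 0]) cube([200, 3850, 2400]);
translate([4550, 200, 0]) cube([200, 3850, 2400]);
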